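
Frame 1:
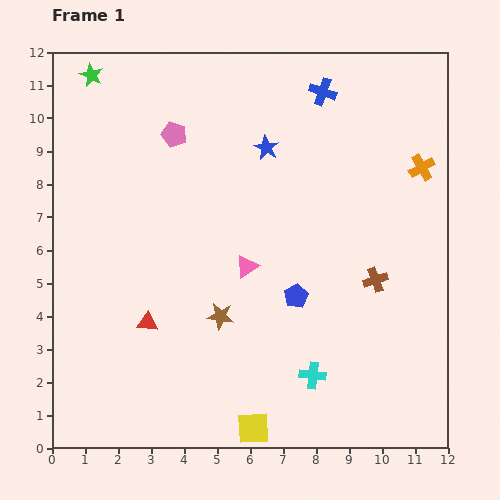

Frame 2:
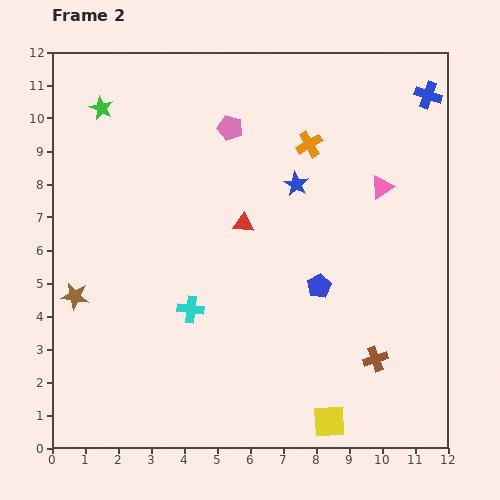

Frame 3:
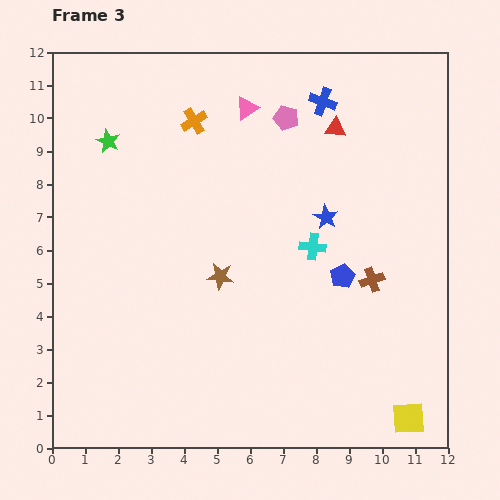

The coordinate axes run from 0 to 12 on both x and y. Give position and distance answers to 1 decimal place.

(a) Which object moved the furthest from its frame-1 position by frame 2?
the pink triangle

(moved 4.8; next 4.4)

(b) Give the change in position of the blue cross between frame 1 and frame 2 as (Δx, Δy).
(3.2, -0.1)

The blue cross was at (8.2, 10.8) in frame 1 and (11.4, 10.7) in frame 2.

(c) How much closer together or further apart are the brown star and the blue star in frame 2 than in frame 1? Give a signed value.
+2.2

Distance in frame 1: 5.3. Distance in frame 2: 7.5.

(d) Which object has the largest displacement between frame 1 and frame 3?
the red triangle

(moved 8.2; next 7.0)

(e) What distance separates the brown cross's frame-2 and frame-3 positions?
2.4

The brown cross moved from (9.8, 2.7) to (9.7, 5.1), a distance of √(0.1² + 2.4²) ≈ 2.4.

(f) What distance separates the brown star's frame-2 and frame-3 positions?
4.4

The brown star moved from (0.7, 4.6) to (5.1, 5.2), a distance of √(4.4² + 0.6²) ≈ 4.4.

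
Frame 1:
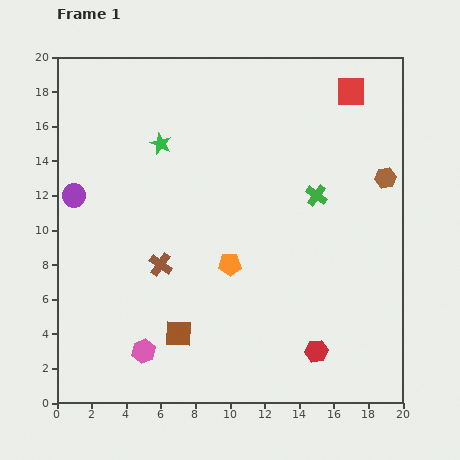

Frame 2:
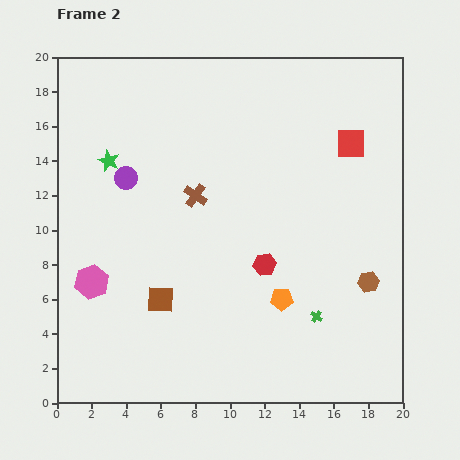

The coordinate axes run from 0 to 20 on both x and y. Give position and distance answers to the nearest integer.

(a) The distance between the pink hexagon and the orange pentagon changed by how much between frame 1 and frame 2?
+4

Distance in frame 1: 7. Distance in frame 2: 11.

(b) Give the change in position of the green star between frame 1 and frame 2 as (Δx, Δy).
(-3, -1)

The green star was at (6, 15) in frame 1 and (3, 14) in frame 2.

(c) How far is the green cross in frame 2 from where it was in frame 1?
7

The green cross moved from (15, 12) to (15, 5), a distance of √(0² + 7²) ≈ 7.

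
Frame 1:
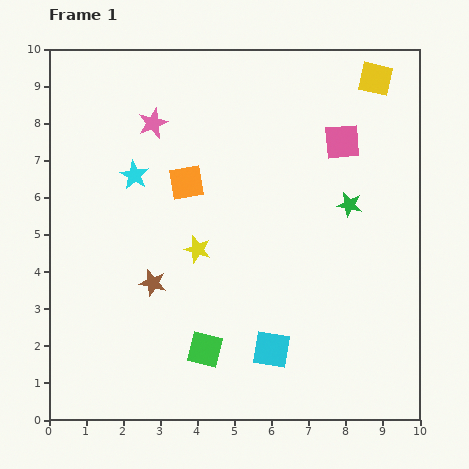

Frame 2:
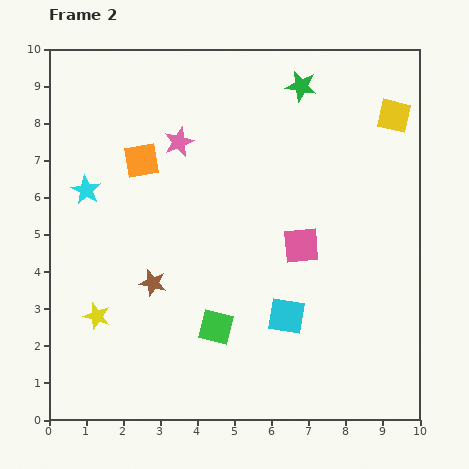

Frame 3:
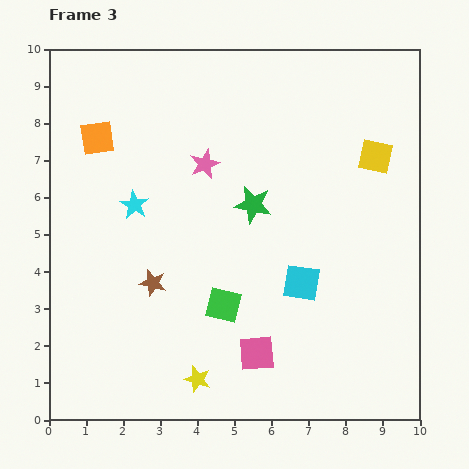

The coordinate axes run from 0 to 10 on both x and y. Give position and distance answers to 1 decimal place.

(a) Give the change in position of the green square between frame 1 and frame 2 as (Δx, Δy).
(0.3, 0.6)

The green square was at (4.2, 1.9) in frame 1 and (4.5, 2.5) in frame 2.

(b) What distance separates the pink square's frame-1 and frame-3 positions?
6.1

The pink square moved from (7.9, 7.5) to (5.6, 1.8), a distance of √(2.3² + 5.7²) ≈ 6.1.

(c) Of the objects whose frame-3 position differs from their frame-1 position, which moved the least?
the cyan star

(moved 0.8)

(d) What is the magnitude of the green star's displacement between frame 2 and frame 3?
3.5

The green star moved from (6.8, 9.0) to (5.5, 5.8), a distance of √(1.3² + 3.2²) ≈ 3.5.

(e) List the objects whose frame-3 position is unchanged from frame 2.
the brown star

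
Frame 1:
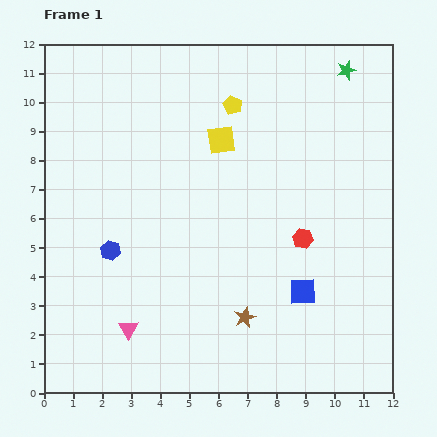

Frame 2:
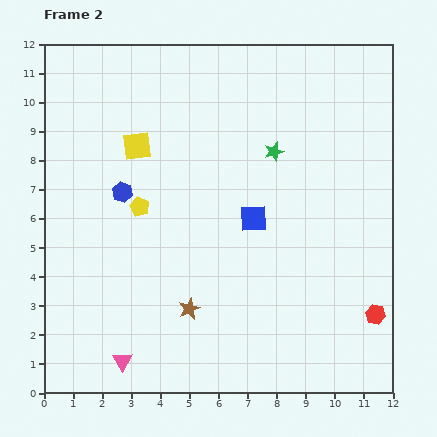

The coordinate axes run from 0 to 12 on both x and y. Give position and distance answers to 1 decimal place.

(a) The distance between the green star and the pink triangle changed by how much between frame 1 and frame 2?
-2.7

Distance in frame 1: 11.6. Distance in frame 2: 8.9.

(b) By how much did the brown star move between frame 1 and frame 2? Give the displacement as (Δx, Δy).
(-1.9, 0.3)

The brown star was at (6.9, 2.6) in frame 1 and (5.0, 2.9) in frame 2.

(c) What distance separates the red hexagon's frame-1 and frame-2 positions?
3.6

The red hexagon moved from (8.9, 5.3) to (11.4, 2.7), a distance of √(2.5² + 2.6²) ≈ 3.6.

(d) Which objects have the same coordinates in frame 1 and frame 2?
none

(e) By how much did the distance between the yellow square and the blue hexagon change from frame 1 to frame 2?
-3.7

Distance in frame 1: 5.4. Distance in frame 2: 1.7.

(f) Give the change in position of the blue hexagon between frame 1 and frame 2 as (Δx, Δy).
(0.4, 2.0)

The blue hexagon was at (2.3, 4.9) in frame 1 and (2.7, 6.9) in frame 2.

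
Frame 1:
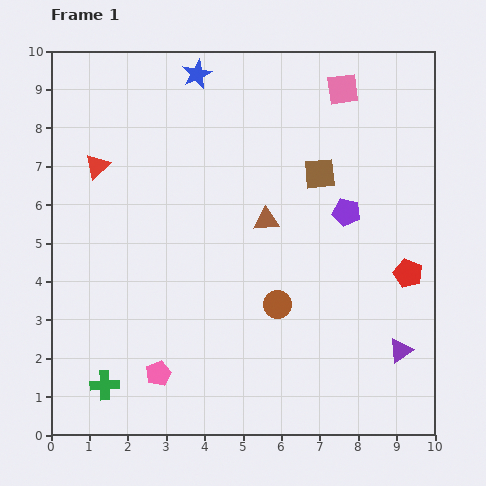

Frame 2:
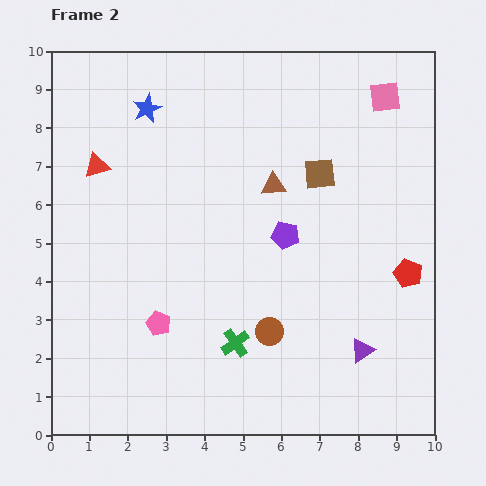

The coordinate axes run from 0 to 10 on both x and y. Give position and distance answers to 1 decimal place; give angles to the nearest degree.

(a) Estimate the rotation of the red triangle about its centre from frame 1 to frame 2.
26° clockwise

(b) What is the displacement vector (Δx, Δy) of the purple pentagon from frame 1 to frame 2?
(-1.6, -0.6)

The purple pentagon was at (7.7, 5.8) in frame 1 and (6.1, 5.2) in frame 2.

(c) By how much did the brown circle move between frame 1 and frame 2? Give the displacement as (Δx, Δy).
(-0.2, -0.7)

The brown circle was at (5.9, 3.4) in frame 1 and (5.7, 2.7) in frame 2.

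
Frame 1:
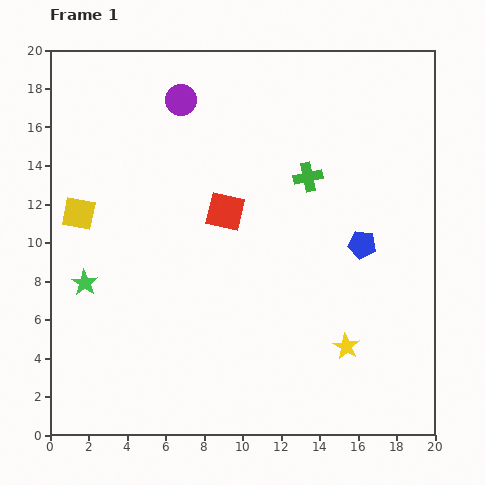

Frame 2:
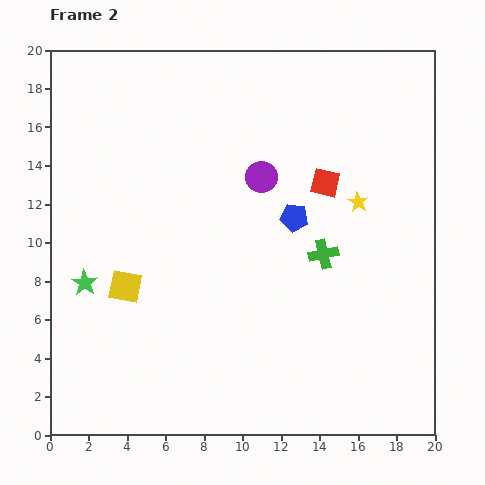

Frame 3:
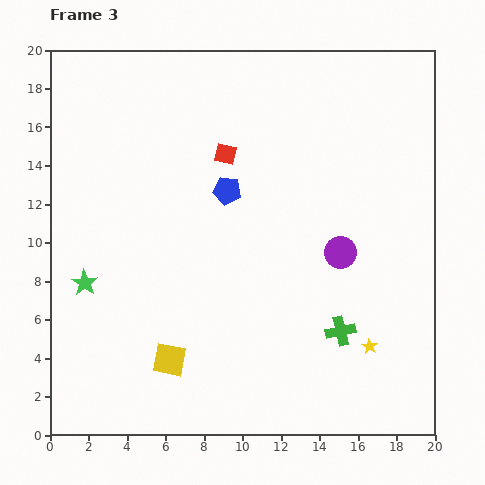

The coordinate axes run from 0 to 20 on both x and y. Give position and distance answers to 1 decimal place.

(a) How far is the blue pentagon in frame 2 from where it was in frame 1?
3.8

The blue pentagon moved from (16.2, 9.9) to (12.7, 11.3), a distance of √(3.5² + 1.4²) ≈ 3.8.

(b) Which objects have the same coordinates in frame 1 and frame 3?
the green star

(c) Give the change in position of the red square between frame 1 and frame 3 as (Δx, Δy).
(0.0, 3.0)

The red square was at (9.1, 11.6) in frame 1 and (9.1, 14.6) in frame 3.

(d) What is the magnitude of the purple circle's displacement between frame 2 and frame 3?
5.7

The purple circle moved from (11.0, 13.4) to (15.1, 9.5), a distance of √(4.1² + 3.9²) ≈ 5.7.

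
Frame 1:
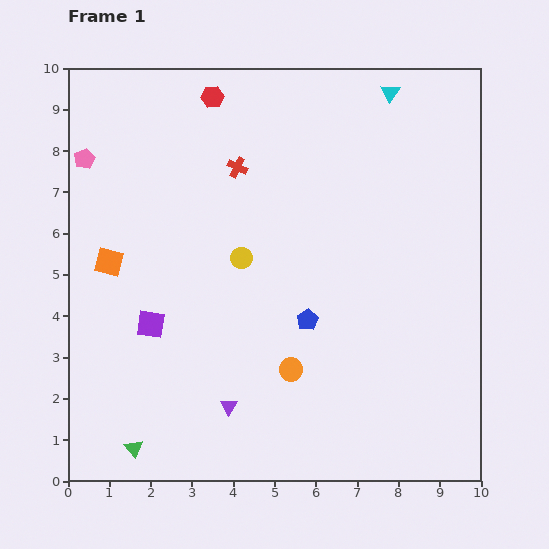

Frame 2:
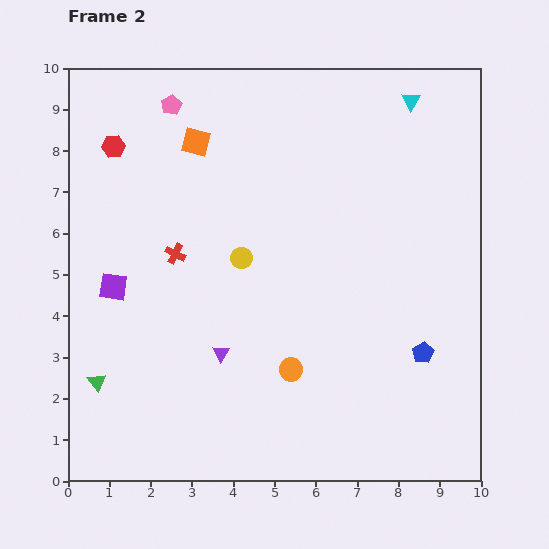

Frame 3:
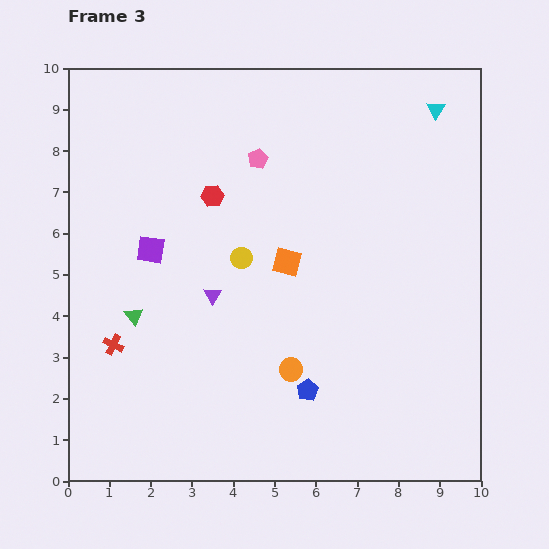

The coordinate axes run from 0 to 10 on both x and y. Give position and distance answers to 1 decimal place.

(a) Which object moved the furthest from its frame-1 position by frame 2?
the orange square

(moved 3.6; next 2.9)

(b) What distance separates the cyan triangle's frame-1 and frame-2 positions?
0.5

The cyan triangle moved from (7.8, 9.4) to (8.3, 9.2), a distance of √(0.5² + 0.2²) ≈ 0.5.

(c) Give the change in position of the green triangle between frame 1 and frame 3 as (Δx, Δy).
(0.0, 3.2)

The green triangle was at (1.6, 0.8) in frame 1 and (1.6, 4.0) in frame 3.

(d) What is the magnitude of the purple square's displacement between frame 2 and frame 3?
1.3

The purple square moved from (1.1, 4.7) to (2.0, 5.6), a distance of √(0.9² + 0.9²) ≈ 1.3.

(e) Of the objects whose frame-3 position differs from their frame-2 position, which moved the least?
the cyan triangle

(moved 0.6)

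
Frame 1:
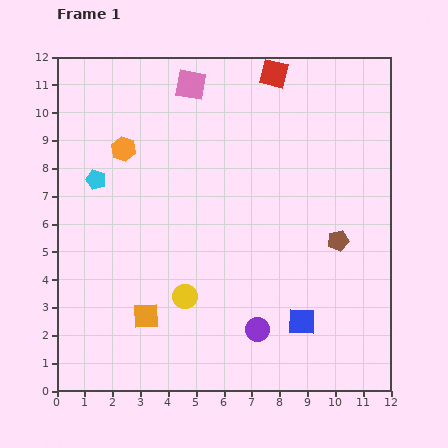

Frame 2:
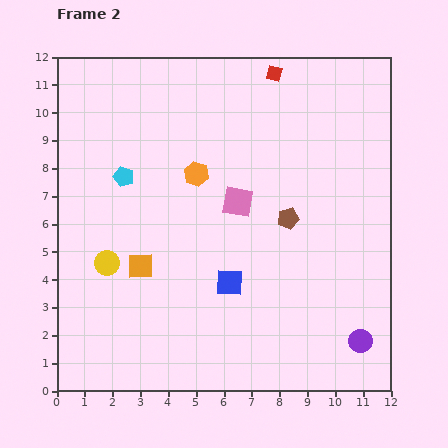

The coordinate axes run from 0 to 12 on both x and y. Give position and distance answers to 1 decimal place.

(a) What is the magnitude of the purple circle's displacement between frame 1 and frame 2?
3.7

The purple circle moved from (7.2, 2.2) to (10.9, 1.8), a distance of √(3.7² + 0.4²) ≈ 3.7.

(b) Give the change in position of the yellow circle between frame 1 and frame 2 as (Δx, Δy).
(-2.8, 1.2)

The yellow circle was at (4.6, 3.4) in frame 1 and (1.8, 4.6) in frame 2.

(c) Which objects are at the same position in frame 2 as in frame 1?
the red square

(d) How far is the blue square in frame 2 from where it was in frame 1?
3.0

The blue square moved from (8.8, 2.5) to (6.2, 3.9), a distance of √(2.6² + 1.4²) ≈ 3.0.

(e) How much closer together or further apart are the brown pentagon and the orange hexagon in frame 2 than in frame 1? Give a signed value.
-4.7

Distance in frame 1: 8.4. Distance in frame 2: 3.7.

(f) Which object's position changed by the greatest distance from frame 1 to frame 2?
the pink square

(moved 4.5; next 3.7)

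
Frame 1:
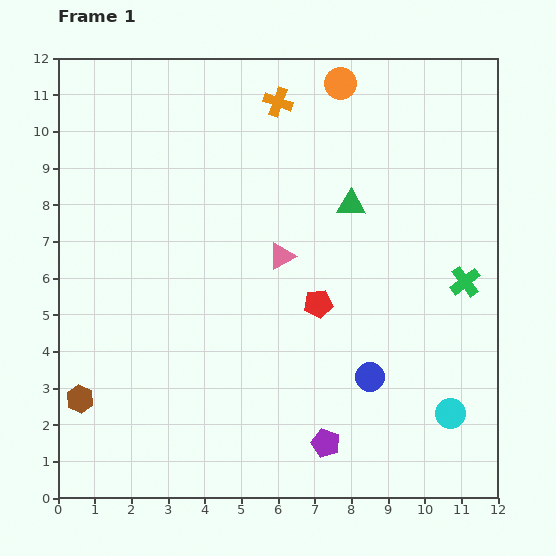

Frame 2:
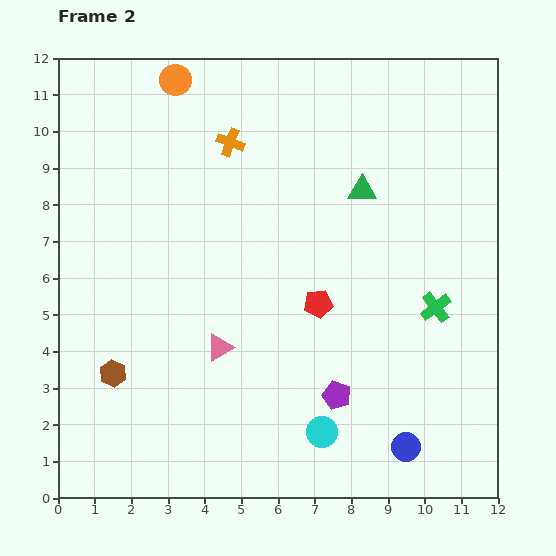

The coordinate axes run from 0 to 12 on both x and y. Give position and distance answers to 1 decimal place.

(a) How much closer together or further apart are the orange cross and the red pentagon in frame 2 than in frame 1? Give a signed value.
-0.6

Distance in frame 1: 5.6. Distance in frame 2: 5.0.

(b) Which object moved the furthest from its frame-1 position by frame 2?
the orange circle

(moved 4.5; next 3.5)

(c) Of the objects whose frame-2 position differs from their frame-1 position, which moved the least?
the green triangle

(moved 0.5)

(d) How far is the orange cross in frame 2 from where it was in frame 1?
1.7

The orange cross moved from (6.0, 10.8) to (4.7, 9.7), a distance of √(1.3² + 1.1²) ≈ 1.7.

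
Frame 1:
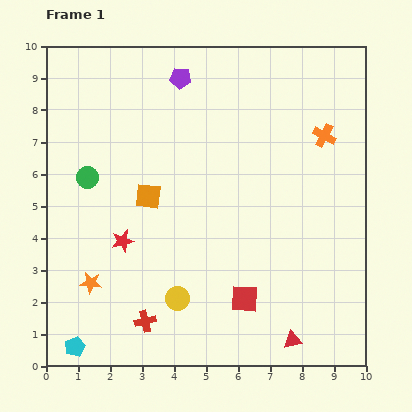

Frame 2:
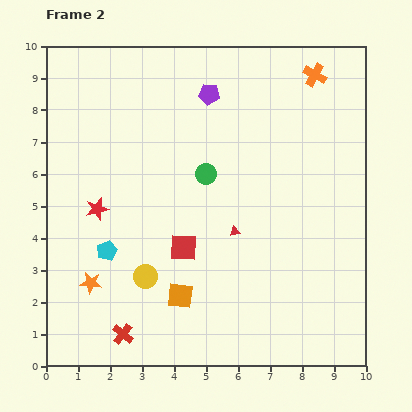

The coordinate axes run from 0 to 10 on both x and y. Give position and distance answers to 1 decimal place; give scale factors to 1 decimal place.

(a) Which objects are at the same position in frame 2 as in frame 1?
the orange star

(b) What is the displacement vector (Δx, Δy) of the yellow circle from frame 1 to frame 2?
(-1.0, 0.7)

The yellow circle was at (4.1, 2.1) in frame 1 and (3.1, 2.8) in frame 2.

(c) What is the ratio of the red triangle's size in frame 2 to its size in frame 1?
0.6×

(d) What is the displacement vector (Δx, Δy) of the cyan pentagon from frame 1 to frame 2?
(1.0, 3.0)

The cyan pentagon was at (0.9, 0.6) in frame 1 and (1.9, 3.6) in frame 2.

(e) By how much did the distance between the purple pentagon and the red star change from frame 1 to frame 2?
-0.4

Distance in frame 1: 5.4. Distance in frame 2: 5.0.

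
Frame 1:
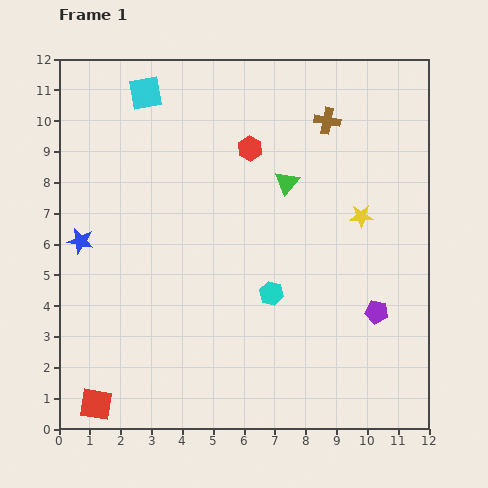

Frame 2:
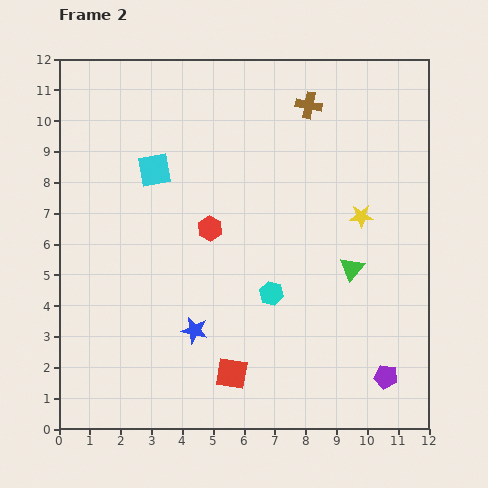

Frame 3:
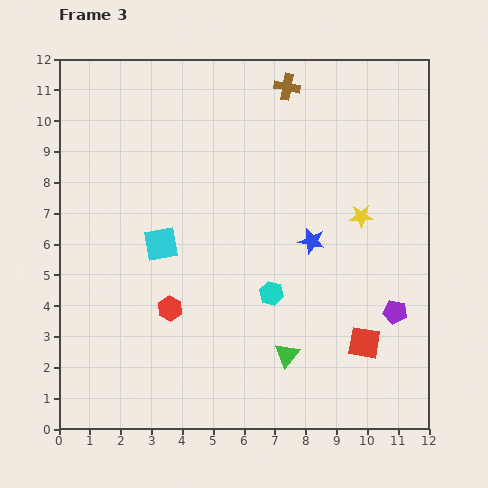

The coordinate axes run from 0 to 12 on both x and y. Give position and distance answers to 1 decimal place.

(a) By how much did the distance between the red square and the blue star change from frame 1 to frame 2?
-3.5

Distance in frame 1: 5.3. Distance in frame 2: 1.8.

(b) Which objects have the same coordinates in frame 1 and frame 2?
the yellow star, the cyan hexagon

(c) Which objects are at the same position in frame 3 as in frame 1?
the yellow star, the cyan hexagon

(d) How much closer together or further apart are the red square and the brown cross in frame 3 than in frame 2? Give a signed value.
-0.4

Distance in frame 2: 9.1. Distance in frame 3: 8.7.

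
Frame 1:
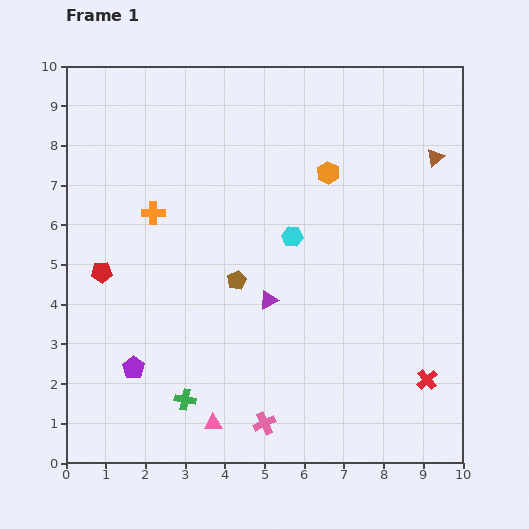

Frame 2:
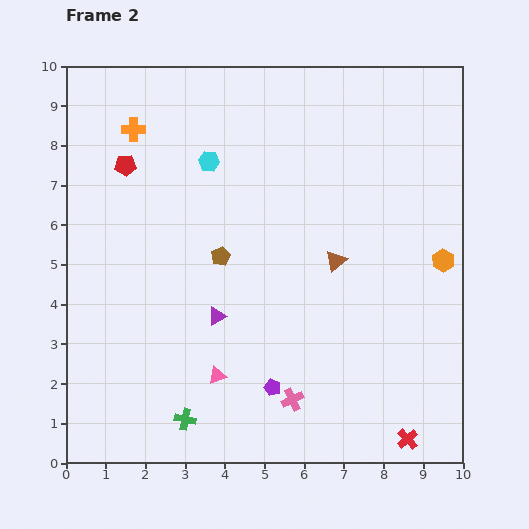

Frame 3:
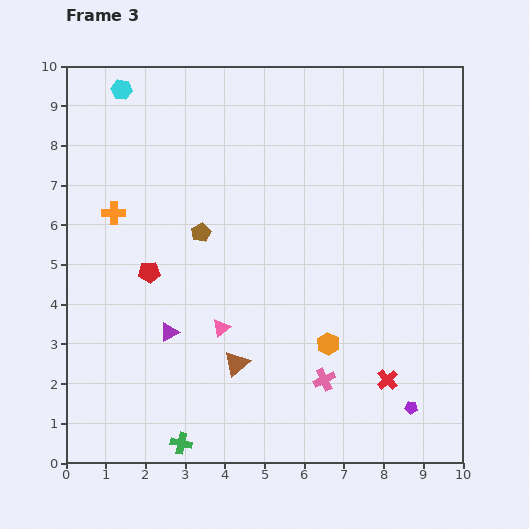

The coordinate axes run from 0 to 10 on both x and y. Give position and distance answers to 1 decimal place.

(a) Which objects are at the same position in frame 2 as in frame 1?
none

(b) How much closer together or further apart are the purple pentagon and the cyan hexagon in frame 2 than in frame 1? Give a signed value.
+0.7

Distance in frame 1: 5.2. Distance in frame 2: 5.9.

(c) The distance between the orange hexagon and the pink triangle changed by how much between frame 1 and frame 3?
-4.2

Distance in frame 1: 6.9. Distance in frame 3: 2.7.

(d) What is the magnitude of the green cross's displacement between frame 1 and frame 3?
1.1

The green cross moved from (3.0, 1.6) to (2.9, 0.5), a distance of √(0.1² + 1.1²) ≈ 1.1.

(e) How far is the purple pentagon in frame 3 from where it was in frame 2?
3.5

The purple pentagon moved from (5.2, 1.9) to (8.7, 1.4), a distance of √(3.5² + 0.5²) ≈ 3.5.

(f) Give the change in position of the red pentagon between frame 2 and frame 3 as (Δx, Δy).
(0.6, -2.7)

The red pentagon was at (1.5, 7.5) in frame 2 and (2.1, 4.8) in frame 3.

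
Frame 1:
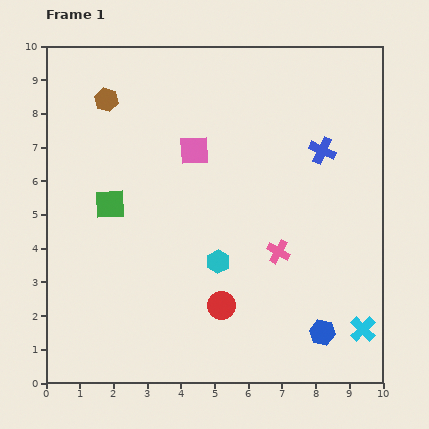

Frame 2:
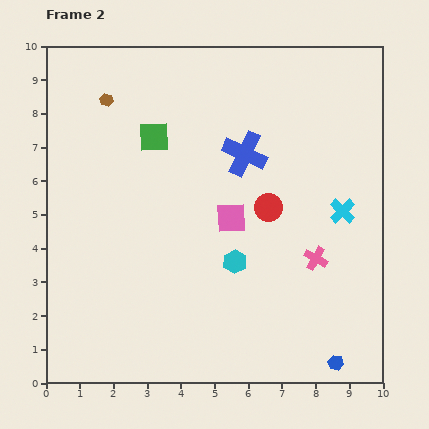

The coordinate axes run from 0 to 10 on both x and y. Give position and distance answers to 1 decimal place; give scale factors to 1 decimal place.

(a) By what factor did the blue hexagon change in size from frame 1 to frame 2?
0.6×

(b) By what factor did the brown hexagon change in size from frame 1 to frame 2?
0.6×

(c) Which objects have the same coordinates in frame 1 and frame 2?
the brown hexagon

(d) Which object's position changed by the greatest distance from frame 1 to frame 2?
the cyan cross

(moved 3.6; next 3.2)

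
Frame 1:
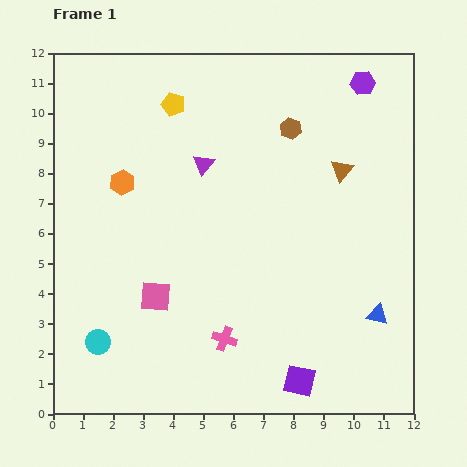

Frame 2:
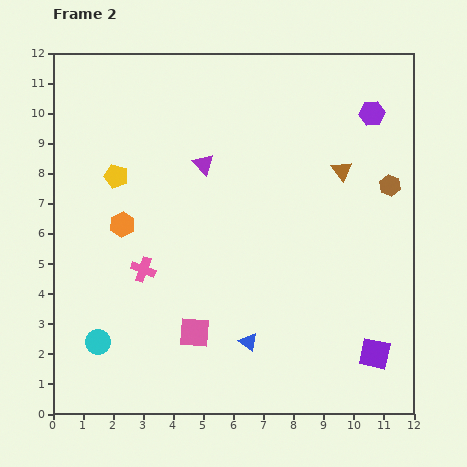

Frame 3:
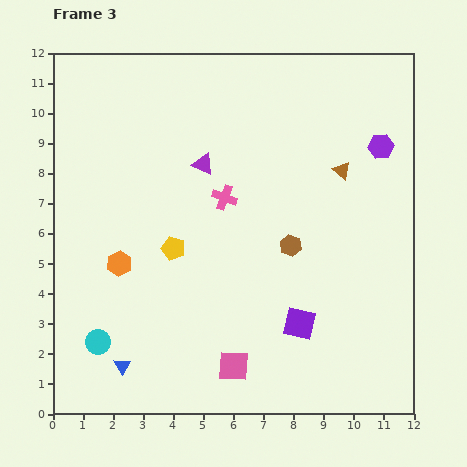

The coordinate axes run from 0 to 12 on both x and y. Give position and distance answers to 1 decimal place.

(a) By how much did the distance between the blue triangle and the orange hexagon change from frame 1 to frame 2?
-3.9

Distance in frame 1: 9.6. Distance in frame 2: 5.7.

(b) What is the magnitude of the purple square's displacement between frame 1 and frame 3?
1.9

The purple square moved from (8.2, 1.1) to (8.2, 3.0), a distance of √(0.0² + 1.9²) ≈ 1.9.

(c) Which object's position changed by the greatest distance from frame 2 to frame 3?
the blue triangle

(moved 4.3; next 3.9)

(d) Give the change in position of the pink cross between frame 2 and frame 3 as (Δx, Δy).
(2.7, 2.4)

The pink cross was at (3.0, 4.8) in frame 2 and (5.7, 7.2) in frame 3.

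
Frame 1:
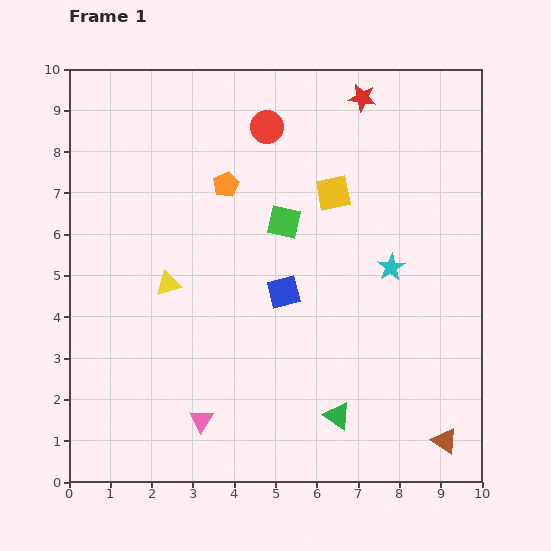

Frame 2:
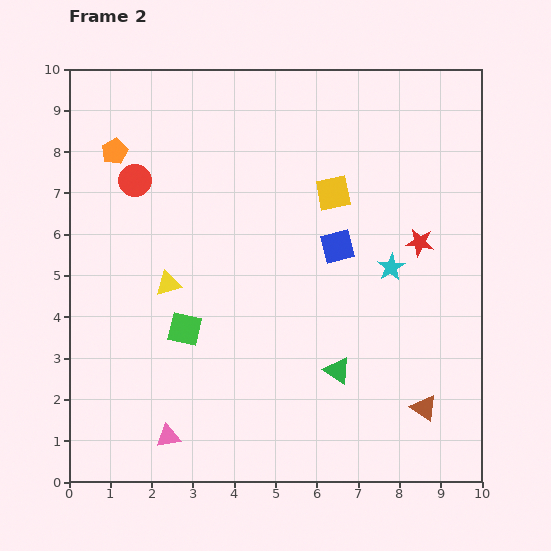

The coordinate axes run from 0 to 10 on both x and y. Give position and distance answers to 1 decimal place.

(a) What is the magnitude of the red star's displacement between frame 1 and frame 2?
3.8

The red star moved from (7.1, 9.3) to (8.5, 5.8), a distance of √(1.4² + 3.5²) ≈ 3.8.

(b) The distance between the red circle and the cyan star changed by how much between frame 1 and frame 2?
+2.0

Distance in frame 1: 4.5. Distance in frame 2: 6.5.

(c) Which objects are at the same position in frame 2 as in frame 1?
the yellow triangle, the yellow square, the cyan star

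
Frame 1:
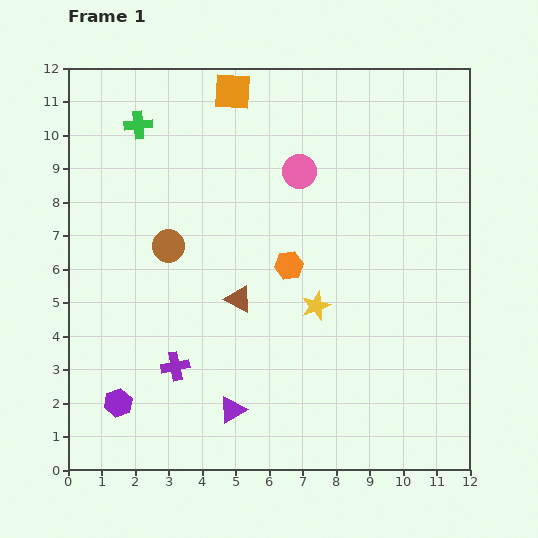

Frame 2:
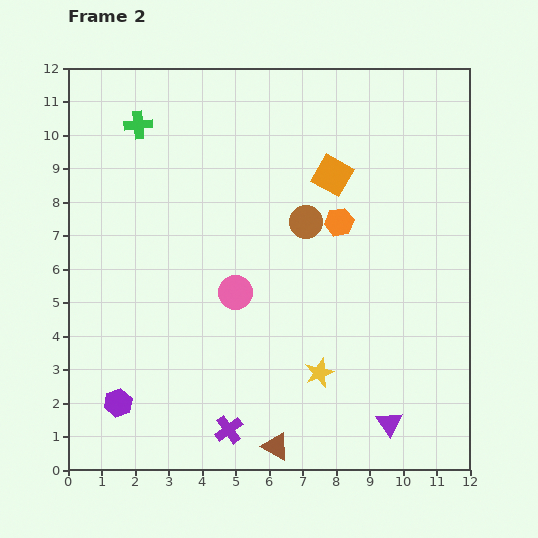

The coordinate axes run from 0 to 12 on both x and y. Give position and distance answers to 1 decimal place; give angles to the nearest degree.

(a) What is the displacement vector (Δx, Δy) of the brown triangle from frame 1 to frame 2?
(1.1, -4.4)

The brown triangle was at (5.1, 5.1) in frame 1 and (6.2, 0.7) in frame 2.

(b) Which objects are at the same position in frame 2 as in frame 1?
the green cross, the purple hexagon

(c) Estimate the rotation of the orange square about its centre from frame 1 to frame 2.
26° clockwise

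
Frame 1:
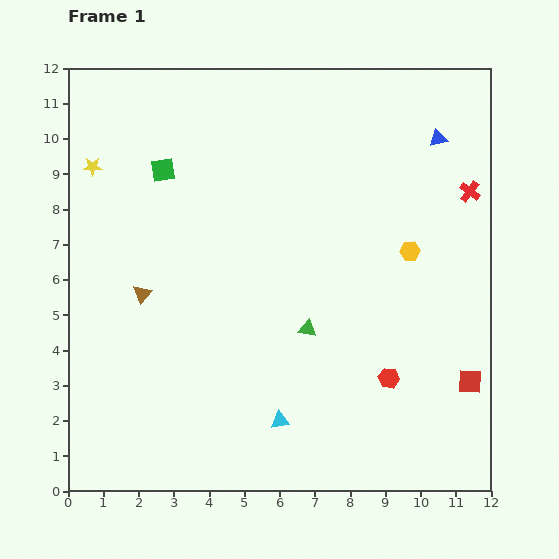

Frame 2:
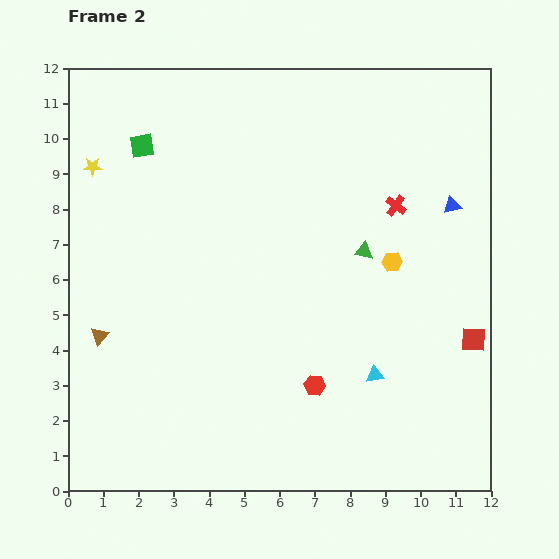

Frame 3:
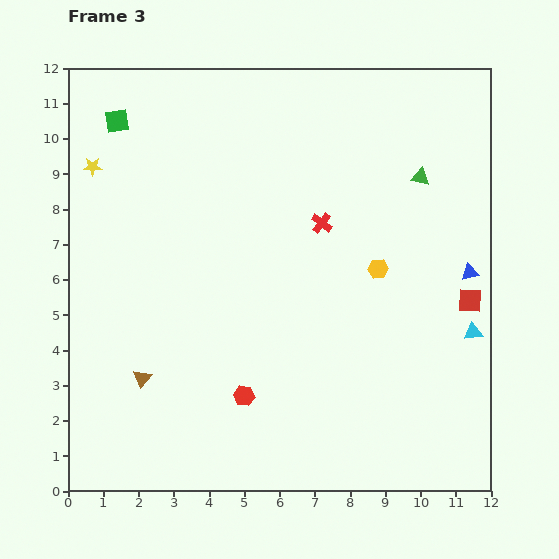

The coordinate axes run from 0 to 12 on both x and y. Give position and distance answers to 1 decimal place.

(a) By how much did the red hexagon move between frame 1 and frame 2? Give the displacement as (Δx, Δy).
(-2.1, -0.2)

The red hexagon was at (9.1, 3.2) in frame 1 and (7.0, 3.0) in frame 2.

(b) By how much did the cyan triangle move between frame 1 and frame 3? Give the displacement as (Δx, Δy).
(5.5, 2.5)

The cyan triangle was at (6.0, 2.0) in frame 1 and (11.5, 4.5) in frame 3.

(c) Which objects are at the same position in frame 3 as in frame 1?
the yellow star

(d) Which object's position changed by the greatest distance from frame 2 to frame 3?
the cyan triangle

(moved 3.0; next 2.6)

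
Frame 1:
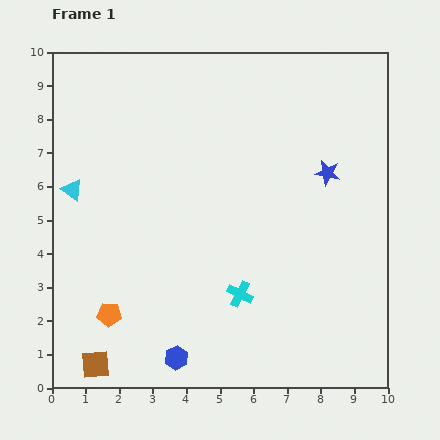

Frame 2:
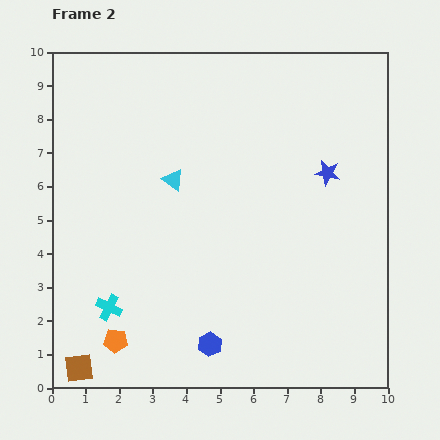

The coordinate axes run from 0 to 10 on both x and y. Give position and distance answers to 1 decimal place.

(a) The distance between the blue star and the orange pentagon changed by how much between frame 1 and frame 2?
+0.3

Distance in frame 1: 7.7. Distance in frame 2: 8.0.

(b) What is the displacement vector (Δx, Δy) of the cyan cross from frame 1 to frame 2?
(-3.9, -0.4)

The cyan cross was at (5.6, 2.8) in frame 1 and (1.7, 2.4) in frame 2.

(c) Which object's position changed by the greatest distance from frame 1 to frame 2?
the cyan cross

(moved 3.9; next 3.0)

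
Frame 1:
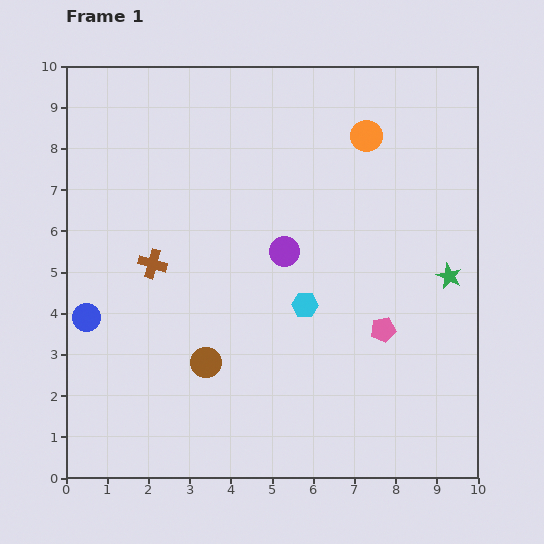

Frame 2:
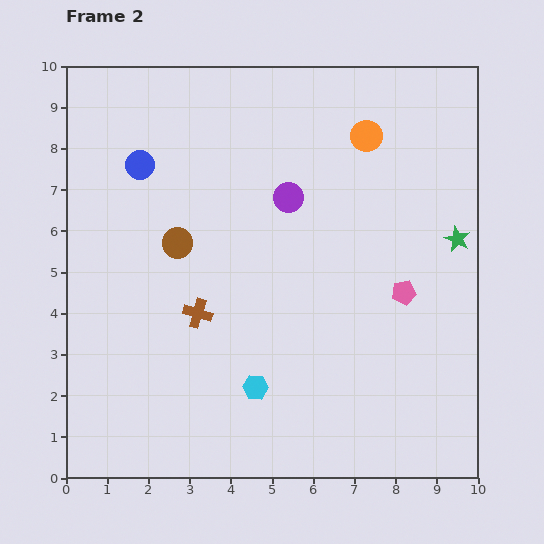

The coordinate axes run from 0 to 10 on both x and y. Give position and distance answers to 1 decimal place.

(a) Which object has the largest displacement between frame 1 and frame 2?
the blue circle

(moved 3.9; next 3.0)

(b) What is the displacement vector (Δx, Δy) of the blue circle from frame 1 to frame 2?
(1.3, 3.7)

The blue circle was at (0.5, 3.9) in frame 1 and (1.8, 7.6) in frame 2.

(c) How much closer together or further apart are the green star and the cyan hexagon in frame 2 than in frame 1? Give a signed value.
+2.5

Distance in frame 1: 3.6. Distance in frame 2: 6.1.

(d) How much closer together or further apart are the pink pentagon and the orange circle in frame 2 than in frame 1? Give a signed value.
-0.8

Distance in frame 1: 4.7. Distance in frame 2: 3.9.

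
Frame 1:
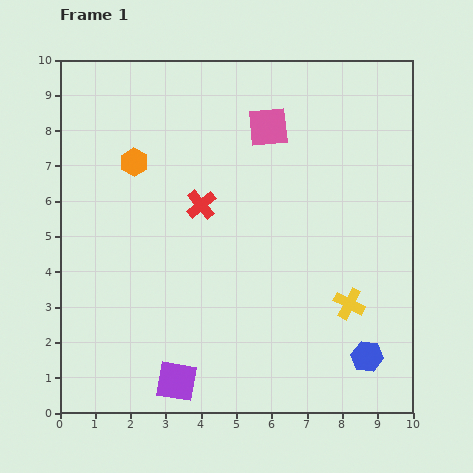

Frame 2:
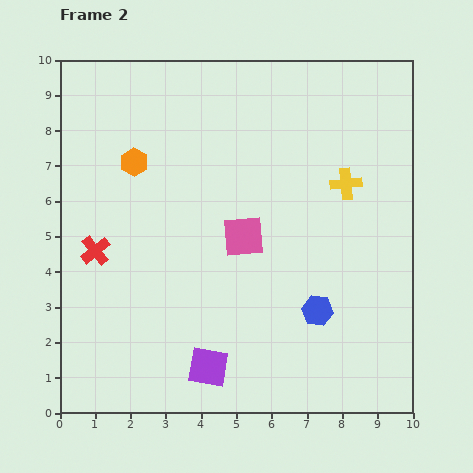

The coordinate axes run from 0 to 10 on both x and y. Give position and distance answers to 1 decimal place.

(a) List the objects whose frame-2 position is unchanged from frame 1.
the orange hexagon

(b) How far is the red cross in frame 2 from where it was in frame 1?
3.3

The red cross moved from (4.0, 5.9) to (1.0, 4.6), a distance of √(3.0² + 1.3²) ≈ 3.3.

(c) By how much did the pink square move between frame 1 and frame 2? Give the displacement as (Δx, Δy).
(-0.7, -3.1)

The pink square was at (5.9, 8.1) in frame 1 and (5.2, 5.0) in frame 2.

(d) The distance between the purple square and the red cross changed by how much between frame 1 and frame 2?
-0.4

Distance in frame 1: 5.0. Distance in frame 2: 4.6.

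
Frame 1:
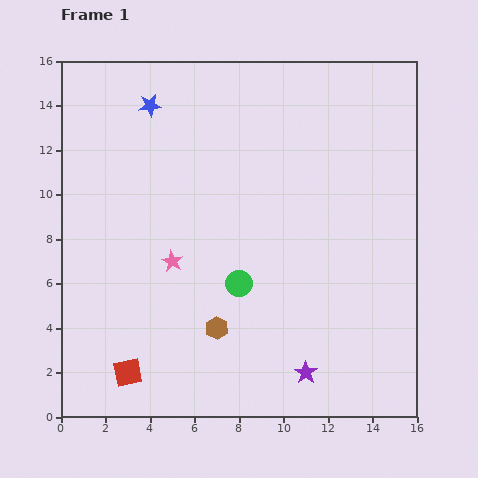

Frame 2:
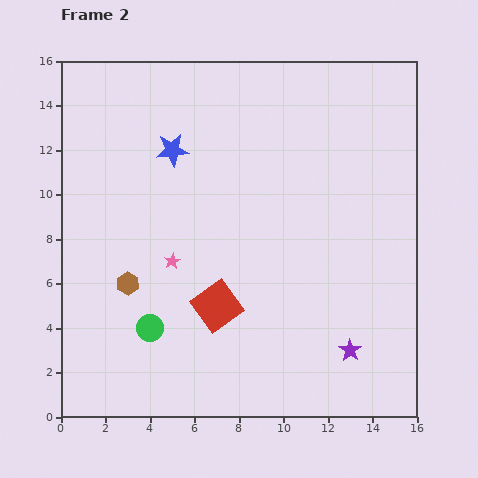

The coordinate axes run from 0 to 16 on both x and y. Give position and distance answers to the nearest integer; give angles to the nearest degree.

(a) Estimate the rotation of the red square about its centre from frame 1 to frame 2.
25° counter-clockwise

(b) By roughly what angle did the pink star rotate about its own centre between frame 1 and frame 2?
15° clockwise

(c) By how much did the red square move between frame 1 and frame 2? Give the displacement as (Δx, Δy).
(4, 3)

The red square was at (3, 2) in frame 1 and (7, 5) in frame 2.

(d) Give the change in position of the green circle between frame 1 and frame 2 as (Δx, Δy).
(-4, -2)

The green circle was at (8, 6) in frame 1 and (4, 4) in frame 2.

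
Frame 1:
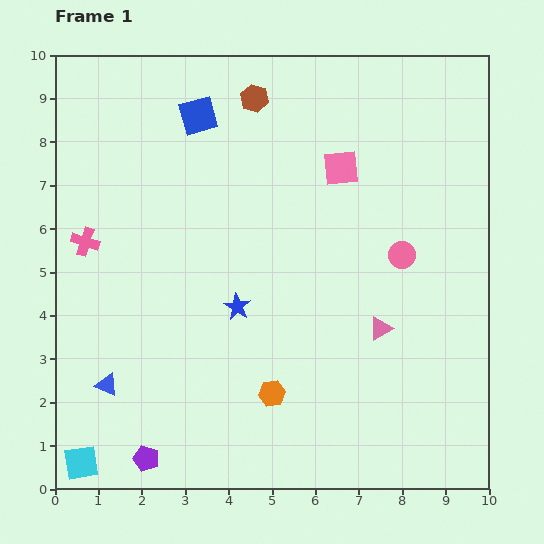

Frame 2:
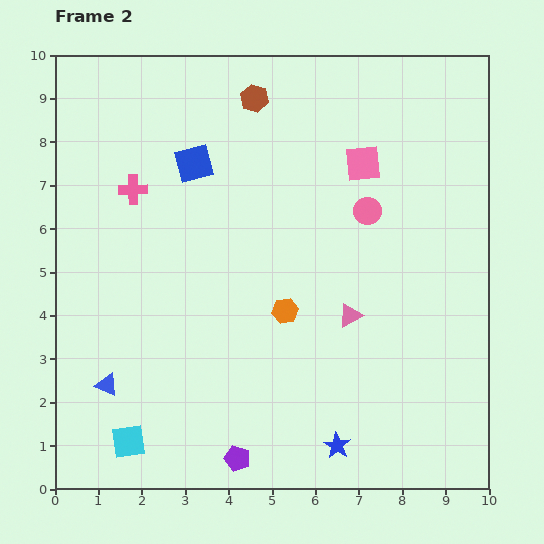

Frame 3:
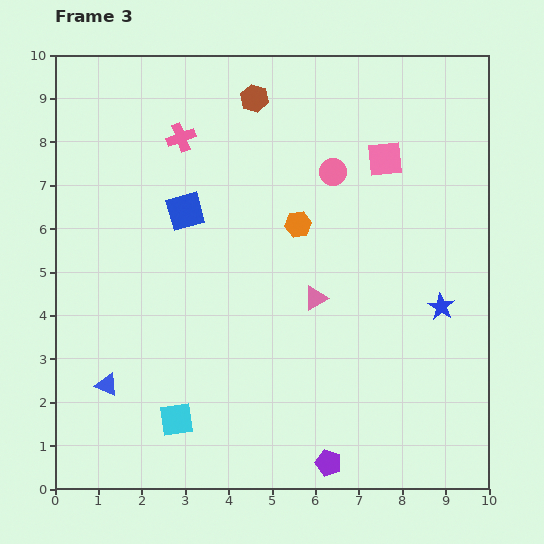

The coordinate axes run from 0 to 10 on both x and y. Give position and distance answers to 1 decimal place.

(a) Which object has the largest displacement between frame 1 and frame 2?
the blue star

(moved 3.9; next 2.1)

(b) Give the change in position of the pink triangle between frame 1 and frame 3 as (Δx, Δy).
(-1.5, 0.7)

The pink triangle was at (7.5, 3.7) in frame 1 and (6.0, 4.4) in frame 3.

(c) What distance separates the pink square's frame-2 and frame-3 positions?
0.5

The pink square moved from (7.1, 7.5) to (7.6, 7.6), a distance of √(0.5² + 0.1²) ≈ 0.5.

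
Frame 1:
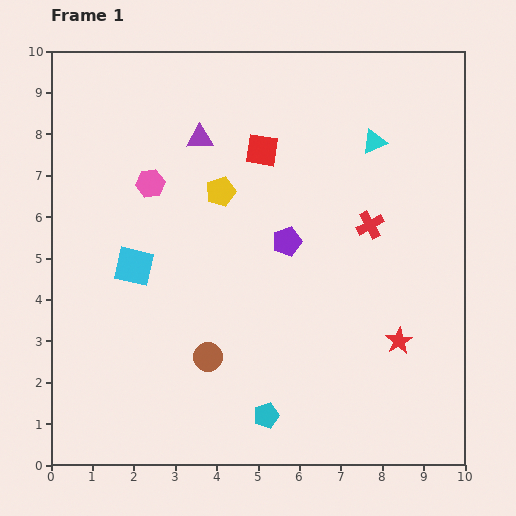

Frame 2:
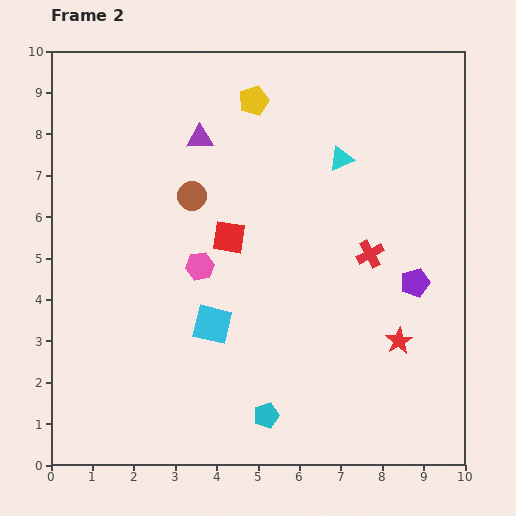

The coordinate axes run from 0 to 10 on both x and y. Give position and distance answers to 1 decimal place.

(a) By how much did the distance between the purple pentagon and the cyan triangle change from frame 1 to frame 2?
+0.3

Distance in frame 1: 3.2. Distance in frame 2: 3.5.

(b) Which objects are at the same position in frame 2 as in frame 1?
the red star, the cyan pentagon, the purple triangle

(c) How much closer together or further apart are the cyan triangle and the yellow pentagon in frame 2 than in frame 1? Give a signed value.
-1.4

Distance in frame 1: 3.9. Distance in frame 2: 2.5.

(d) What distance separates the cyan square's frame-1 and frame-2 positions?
2.4

The cyan square moved from (2.0, 4.8) to (3.9, 3.4), a distance of √(1.9² + 1.4²) ≈ 2.4.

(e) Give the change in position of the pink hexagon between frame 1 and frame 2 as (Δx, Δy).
(1.2, -2.0)

The pink hexagon was at (2.4, 6.8) in frame 1 and (3.6, 4.8) in frame 2.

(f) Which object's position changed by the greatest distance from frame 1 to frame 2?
the brown circle

(moved 3.9; next 3.3)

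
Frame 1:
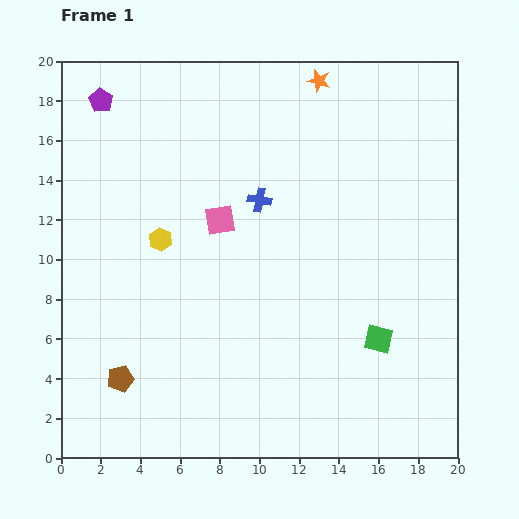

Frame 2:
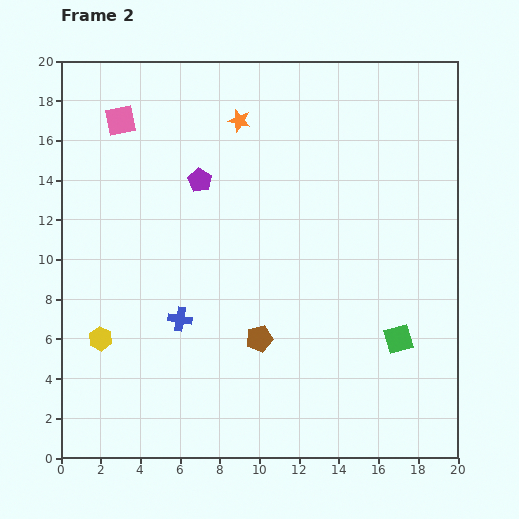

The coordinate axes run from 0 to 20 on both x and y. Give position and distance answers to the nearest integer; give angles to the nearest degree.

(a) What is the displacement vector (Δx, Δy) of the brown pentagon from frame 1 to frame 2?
(7, 2)

The brown pentagon was at (3, 4) in frame 1 and (10, 6) in frame 2.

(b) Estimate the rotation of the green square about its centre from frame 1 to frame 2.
29° counter-clockwise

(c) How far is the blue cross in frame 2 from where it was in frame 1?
7

The blue cross moved from (10, 13) to (6, 7), a distance of √(4² + 6²) ≈ 7.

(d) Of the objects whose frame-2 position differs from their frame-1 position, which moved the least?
the green square

(moved 1)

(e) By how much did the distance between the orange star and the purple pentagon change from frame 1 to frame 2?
-7

Distance in frame 1: 11. Distance in frame 2: 4.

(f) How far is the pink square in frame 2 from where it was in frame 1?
7

The pink square moved from (8, 12) to (3, 17), a distance of √(5² + 5²) ≈ 7.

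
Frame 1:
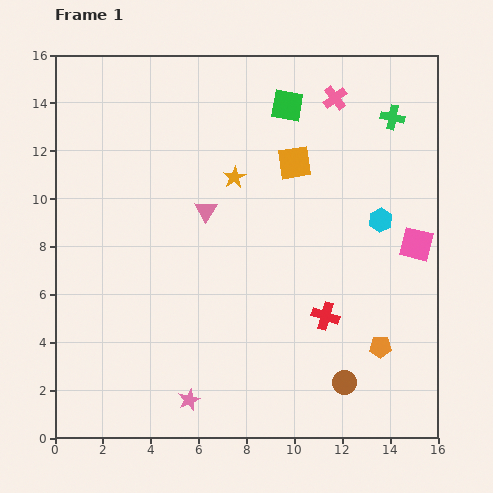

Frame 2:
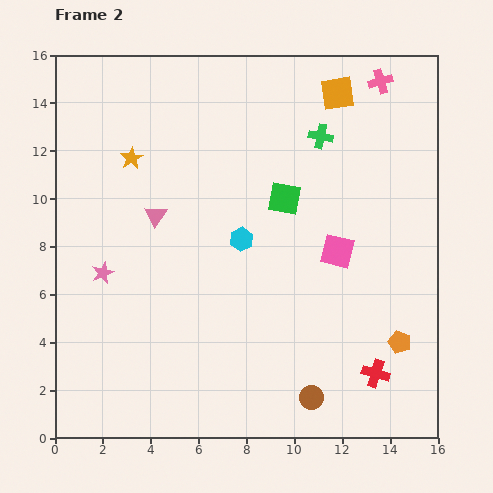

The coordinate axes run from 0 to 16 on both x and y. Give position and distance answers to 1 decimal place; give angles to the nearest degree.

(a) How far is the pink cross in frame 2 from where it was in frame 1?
2.0

The pink cross moved from (11.7, 14.2) to (13.6, 14.9), a distance of √(1.9² + 0.7²) ≈ 2.0.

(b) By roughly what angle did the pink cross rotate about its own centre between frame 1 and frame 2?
20° clockwise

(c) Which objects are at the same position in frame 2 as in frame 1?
none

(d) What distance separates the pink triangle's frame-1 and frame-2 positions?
2.1

The pink triangle moved from (6.3, 9.5) to (4.2, 9.3), a distance of √(2.1² + 0.2²) ≈ 2.1.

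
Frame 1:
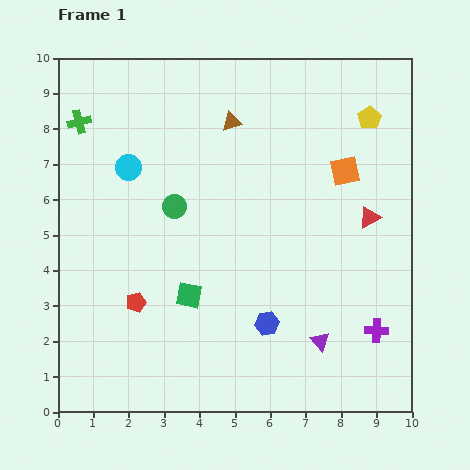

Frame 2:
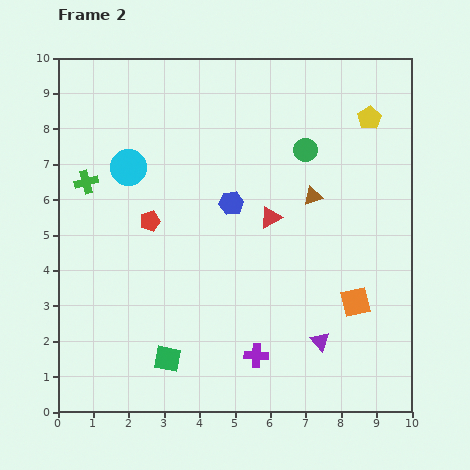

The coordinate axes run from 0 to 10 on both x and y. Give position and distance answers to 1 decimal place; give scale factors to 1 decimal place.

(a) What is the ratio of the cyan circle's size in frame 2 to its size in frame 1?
1.4×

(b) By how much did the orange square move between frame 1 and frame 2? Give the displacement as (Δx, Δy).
(0.3, -3.7)

The orange square was at (8.1, 6.8) in frame 1 and (8.4, 3.1) in frame 2.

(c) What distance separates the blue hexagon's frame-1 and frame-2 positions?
3.5

The blue hexagon moved from (5.9, 2.5) to (4.9, 5.9), a distance of √(1.0² + 3.4²) ≈ 3.5.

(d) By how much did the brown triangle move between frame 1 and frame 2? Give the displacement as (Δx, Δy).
(2.3, -2.1)

The brown triangle was at (4.9, 8.2) in frame 1 and (7.2, 6.1) in frame 2.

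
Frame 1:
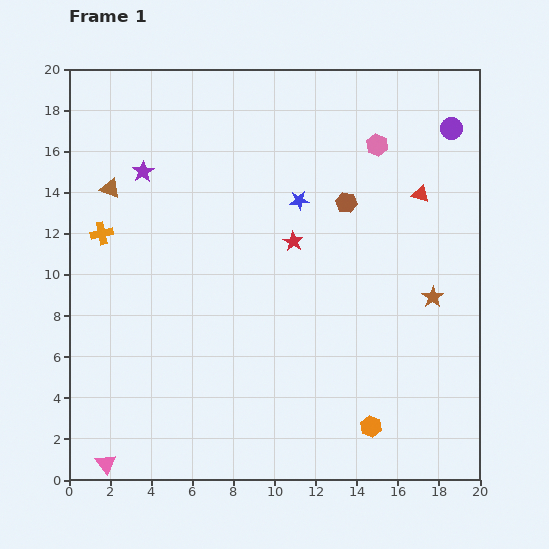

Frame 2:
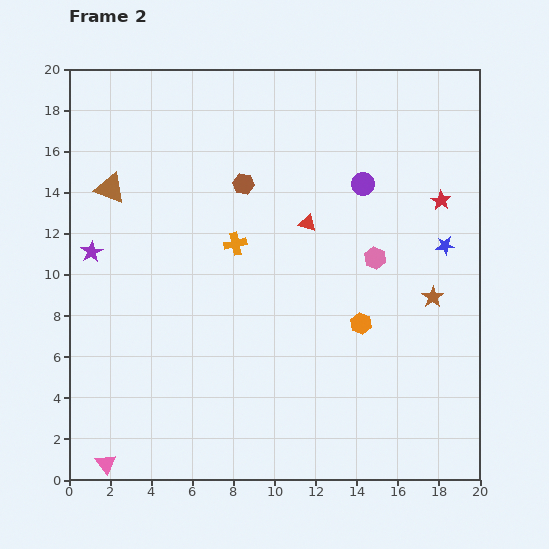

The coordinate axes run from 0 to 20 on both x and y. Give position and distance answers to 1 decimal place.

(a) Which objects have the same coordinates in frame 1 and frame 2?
the brown star, the pink triangle, the brown triangle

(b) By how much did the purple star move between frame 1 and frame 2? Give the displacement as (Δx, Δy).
(-2.5, -3.9)

The purple star was at (3.6, 15.0) in frame 1 and (1.1, 11.1) in frame 2.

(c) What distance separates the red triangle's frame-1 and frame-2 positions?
5.7

The red triangle moved from (17.1, 13.9) to (11.6, 12.5), a distance of √(5.5² + 1.4²) ≈ 5.7.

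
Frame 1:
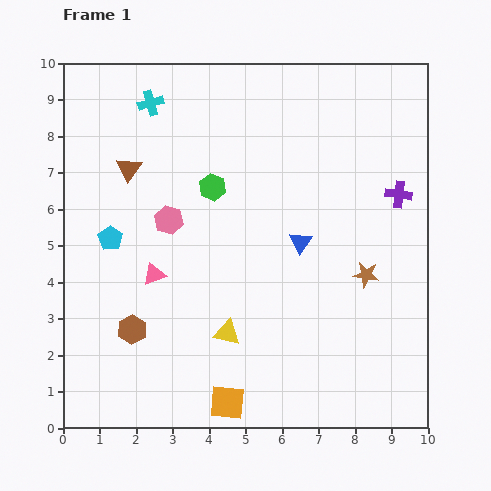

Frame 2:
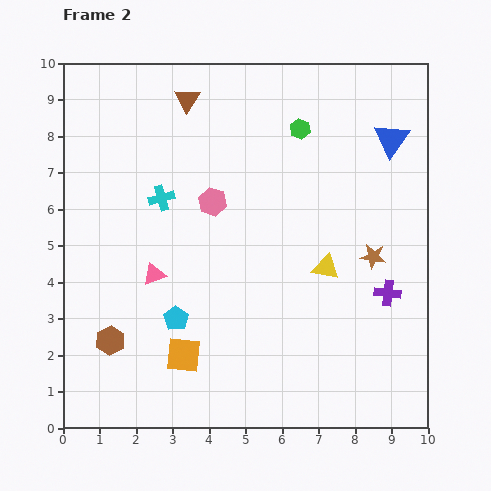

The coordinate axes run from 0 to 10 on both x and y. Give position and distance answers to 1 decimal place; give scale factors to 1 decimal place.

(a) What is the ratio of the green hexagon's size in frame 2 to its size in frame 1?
0.8×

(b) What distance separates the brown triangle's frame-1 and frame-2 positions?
2.5

The brown triangle moved from (1.8, 7.1) to (3.4, 9.0), a distance of √(1.6² + 1.9²) ≈ 2.5.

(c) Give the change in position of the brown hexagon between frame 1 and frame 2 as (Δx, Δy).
(-0.6, -0.3)

The brown hexagon was at (1.9, 2.7) in frame 1 and (1.3, 2.4) in frame 2.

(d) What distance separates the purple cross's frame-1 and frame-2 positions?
2.7

The purple cross moved from (9.2, 6.4) to (8.9, 3.7), a distance of √(0.3² + 2.7²) ≈ 2.7.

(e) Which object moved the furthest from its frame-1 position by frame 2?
the blue triangle

(moved 3.8; next 3.2)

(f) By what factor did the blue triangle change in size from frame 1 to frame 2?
1.6×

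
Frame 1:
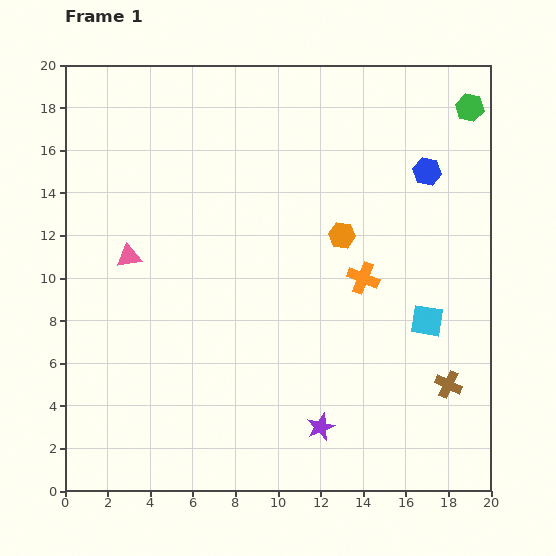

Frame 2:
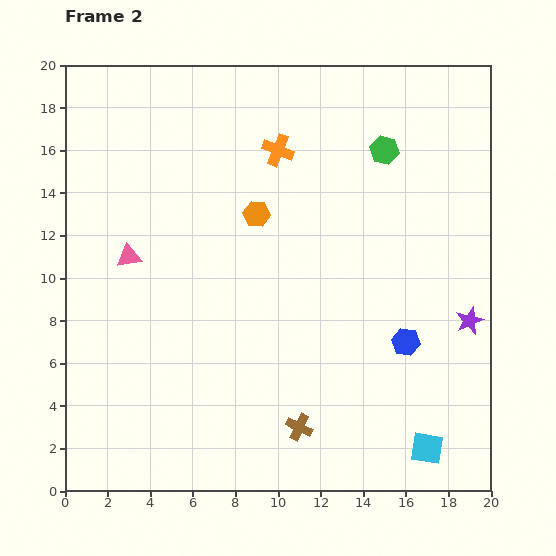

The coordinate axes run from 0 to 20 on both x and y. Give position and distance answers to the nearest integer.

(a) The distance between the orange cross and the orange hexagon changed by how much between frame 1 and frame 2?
+1

Distance in frame 1: 2. Distance in frame 2: 3.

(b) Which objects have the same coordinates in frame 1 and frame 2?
the pink triangle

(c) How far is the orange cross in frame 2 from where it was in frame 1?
7

The orange cross moved from (14, 10) to (10, 16), a distance of √(4² + 6²) ≈ 7.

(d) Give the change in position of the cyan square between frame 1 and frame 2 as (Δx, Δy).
(0, -6)

The cyan square was at (17, 8) in frame 1 and (17, 2) in frame 2.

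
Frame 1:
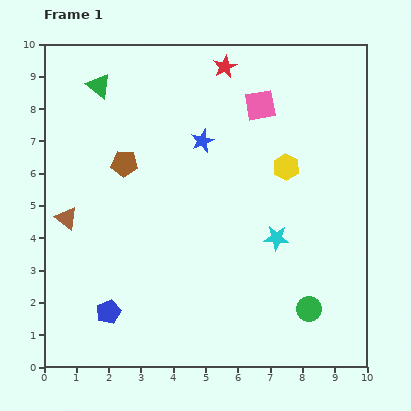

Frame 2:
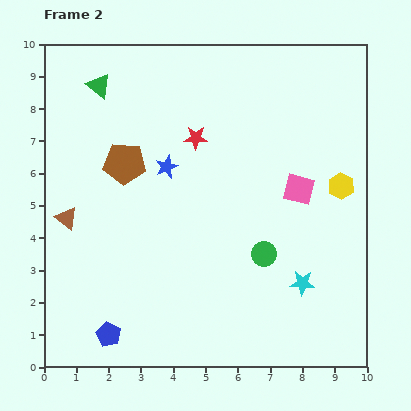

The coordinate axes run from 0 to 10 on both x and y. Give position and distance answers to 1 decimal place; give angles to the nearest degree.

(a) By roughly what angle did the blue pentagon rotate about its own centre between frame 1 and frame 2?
21° counter-clockwise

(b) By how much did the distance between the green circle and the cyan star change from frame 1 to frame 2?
-0.9

Distance in frame 1: 2.4. Distance in frame 2: 1.5.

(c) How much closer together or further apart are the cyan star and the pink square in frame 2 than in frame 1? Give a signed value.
-1.2

Distance in frame 1: 4.1. Distance in frame 2: 2.9.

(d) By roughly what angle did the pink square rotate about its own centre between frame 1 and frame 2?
23° clockwise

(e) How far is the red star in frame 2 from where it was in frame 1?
2.4

The red star moved from (5.6, 9.3) to (4.7, 7.1), a distance of √(0.9² + 2.2²) ≈ 2.4.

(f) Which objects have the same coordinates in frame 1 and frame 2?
the green triangle, the brown triangle, the brown pentagon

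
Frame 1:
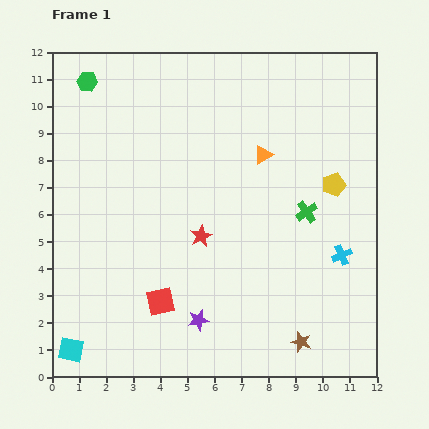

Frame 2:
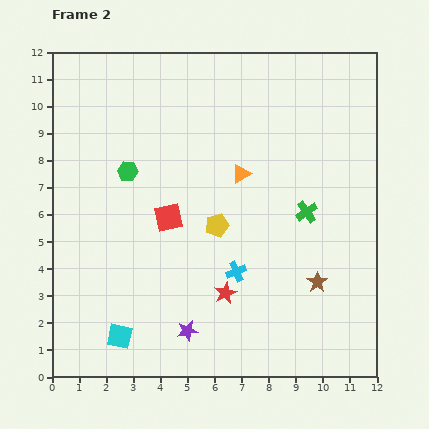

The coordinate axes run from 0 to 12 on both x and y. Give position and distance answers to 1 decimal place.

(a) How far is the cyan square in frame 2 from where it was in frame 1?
1.9

The cyan square moved from (0.7, 1.0) to (2.5, 1.5), a distance of √(1.8² + 0.5²) ≈ 1.9.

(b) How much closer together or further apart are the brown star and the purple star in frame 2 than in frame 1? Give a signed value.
+1.2

Distance in frame 1: 3.9. Distance in frame 2: 5.1.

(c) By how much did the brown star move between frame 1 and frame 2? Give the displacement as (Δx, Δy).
(0.6, 2.2)

The brown star was at (9.2, 1.3) in frame 1 and (9.8, 3.5) in frame 2.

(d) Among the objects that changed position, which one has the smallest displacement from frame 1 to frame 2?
the purple star

(moved 0.6)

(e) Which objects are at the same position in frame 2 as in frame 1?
the green cross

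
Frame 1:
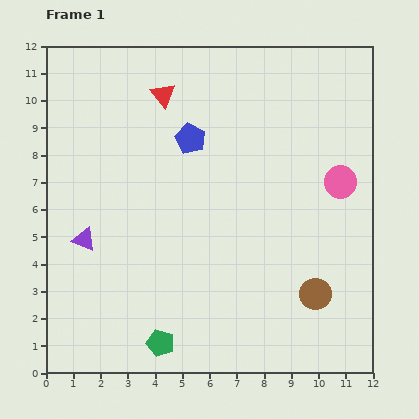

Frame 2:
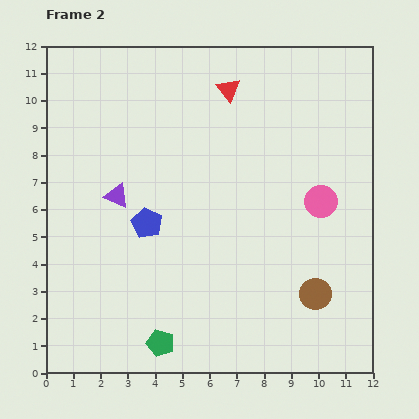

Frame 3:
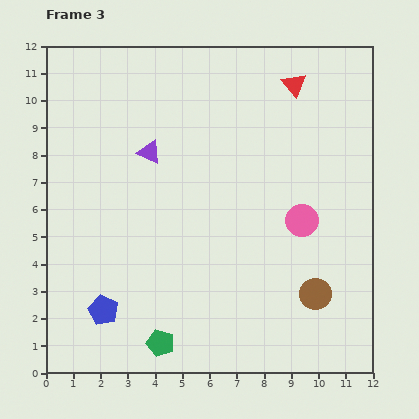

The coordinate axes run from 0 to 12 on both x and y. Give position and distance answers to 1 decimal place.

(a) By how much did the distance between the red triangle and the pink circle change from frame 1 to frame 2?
-1.9

Distance in frame 1: 7.2. Distance in frame 2: 5.3.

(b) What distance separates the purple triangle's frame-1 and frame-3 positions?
4.0

The purple triangle moved from (1.4, 4.9) to (3.8, 8.1), a distance of √(2.4² + 3.2²) ≈ 4.0.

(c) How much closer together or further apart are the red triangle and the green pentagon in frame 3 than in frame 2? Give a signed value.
+1.1

Distance in frame 2: 9.6. Distance in frame 3: 10.7.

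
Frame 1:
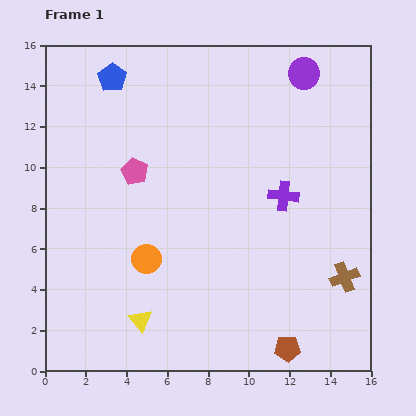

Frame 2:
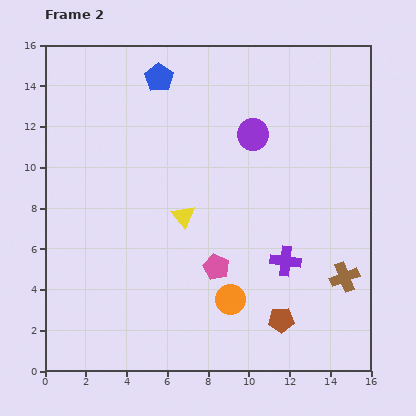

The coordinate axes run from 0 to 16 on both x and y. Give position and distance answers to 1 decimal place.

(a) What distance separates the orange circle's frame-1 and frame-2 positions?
4.6

The orange circle moved from (5.0, 5.5) to (9.1, 3.5), a distance of √(4.1² + 2.0²) ≈ 4.6.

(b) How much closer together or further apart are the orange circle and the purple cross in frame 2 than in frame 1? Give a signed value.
-4.1

Distance in frame 1: 7.4. Distance in frame 2: 3.3.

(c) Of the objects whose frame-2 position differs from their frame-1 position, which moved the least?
the brown pentagon

(moved 1.4)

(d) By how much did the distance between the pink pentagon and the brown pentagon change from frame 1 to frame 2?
-7.4

Distance in frame 1: 11.5. Distance in frame 2: 4.1.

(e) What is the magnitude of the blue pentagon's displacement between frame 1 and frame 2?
2.3

The blue pentagon moved from (3.3, 14.4) to (5.6, 14.4), a distance of √(2.3² + 0.0²) ≈ 2.3.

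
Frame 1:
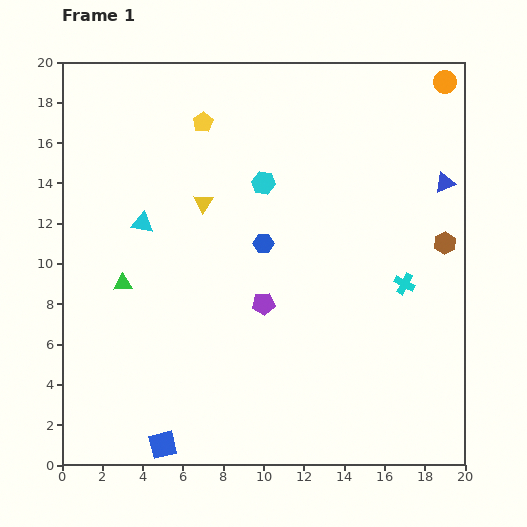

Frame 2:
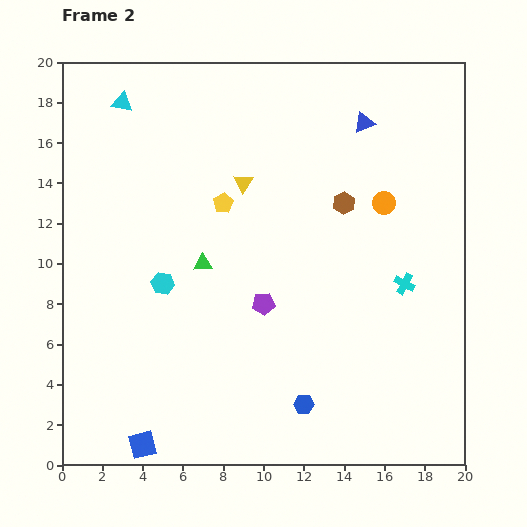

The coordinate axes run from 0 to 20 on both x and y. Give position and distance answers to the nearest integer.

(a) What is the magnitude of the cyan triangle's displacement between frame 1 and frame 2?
6

The cyan triangle moved from (4, 12) to (3, 18), a distance of √(1² + 6²) ≈ 6.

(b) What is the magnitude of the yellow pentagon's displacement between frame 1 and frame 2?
4

The yellow pentagon moved from (7, 17) to (8, 13), a distance of √(1² + 4²) ≈ 4.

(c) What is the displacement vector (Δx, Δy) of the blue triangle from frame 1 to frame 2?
(-4, 3)

The blue triangle was at (19, 14) in frame 1 and (15, 17) in frame 2.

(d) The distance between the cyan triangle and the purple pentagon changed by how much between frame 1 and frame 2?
+5

Distance in frame 1: 7. Distance in frame 2: 12.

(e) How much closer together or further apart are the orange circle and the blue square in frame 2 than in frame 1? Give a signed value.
-6

Distance in frame 1: 23. Distance in frame 2: 17.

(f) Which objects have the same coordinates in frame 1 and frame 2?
the purple pentagon, the cyan cross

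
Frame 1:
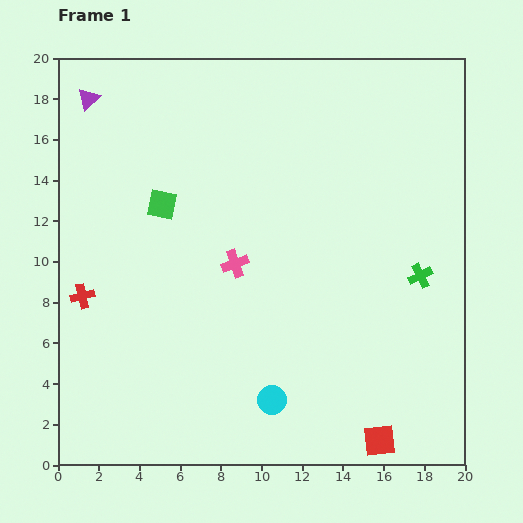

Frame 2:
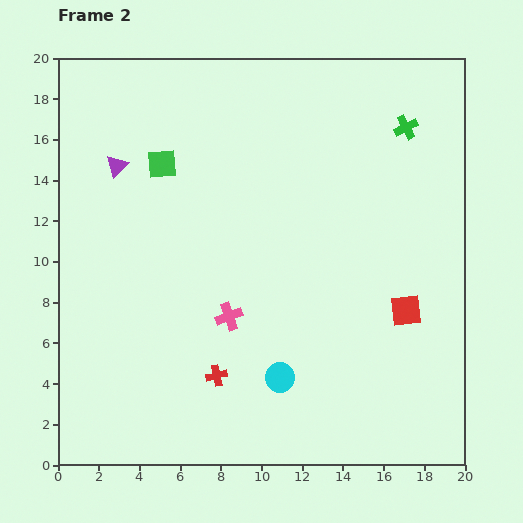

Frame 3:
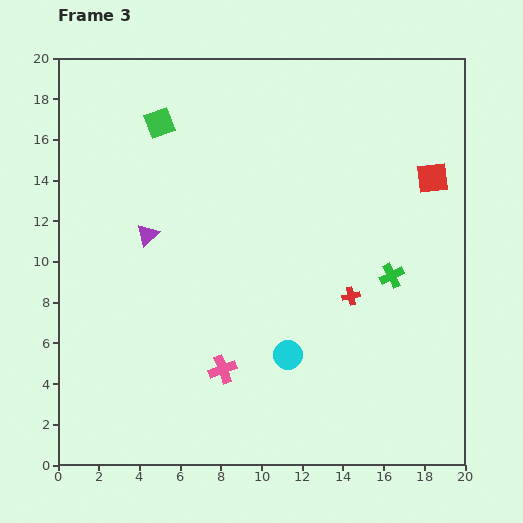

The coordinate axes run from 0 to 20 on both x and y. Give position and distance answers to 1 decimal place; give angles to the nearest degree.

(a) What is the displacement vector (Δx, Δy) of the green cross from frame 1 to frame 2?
(-0.7, 7.3)

The green cross was at (17.8, 9.3) in frame 1 and (17.1, 16.6) in frame 2.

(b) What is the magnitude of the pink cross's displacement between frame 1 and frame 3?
5.2

The pink cross moved from (8.7, 9.9) to (8.1, 4.7), a distance of √(0.6² + 5.2²) ≈ 5.2.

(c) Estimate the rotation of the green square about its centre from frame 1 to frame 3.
33° counter-clockwise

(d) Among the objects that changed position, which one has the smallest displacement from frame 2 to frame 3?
the cyan circle

(moved 1.2)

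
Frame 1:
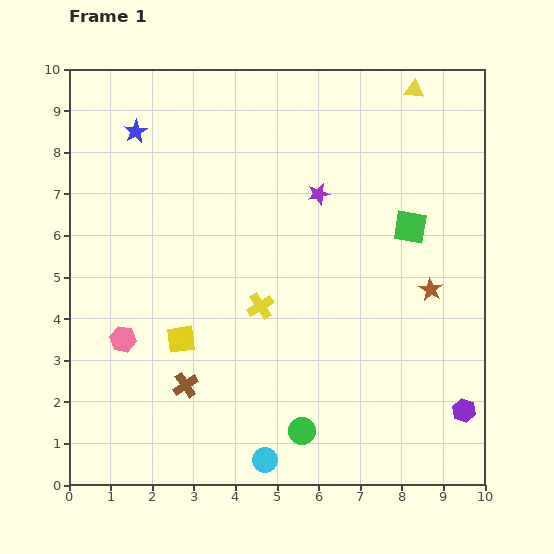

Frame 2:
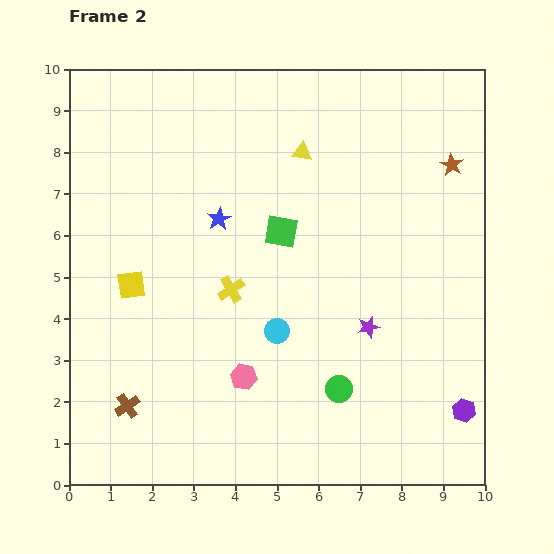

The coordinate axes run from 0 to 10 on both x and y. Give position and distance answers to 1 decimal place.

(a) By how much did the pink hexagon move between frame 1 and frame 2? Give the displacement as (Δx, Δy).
(2.9, -0.9)

The pink hexagon was at (1.3, 3.5) in frame 1 and (4.2, 2.6) in frame 2.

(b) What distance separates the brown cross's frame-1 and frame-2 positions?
1.5

The brown cross moved from (2.8, 2.4) to (1.4, 1.9), a distance of √(1.4² + 0.5²) ≈ 1.5.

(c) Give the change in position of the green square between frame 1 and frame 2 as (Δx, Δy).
(-3.1, -0.1)

The green square was at (8.2, 6.2) in frame 1 and (5.1, 6.1) in frame 2.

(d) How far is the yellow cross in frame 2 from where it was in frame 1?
0.8

The yellow cross moved from (4.6, 4.3) to (3.9, 4.7), a distance of √(0.7² + 0.4²) ≈ 0.8.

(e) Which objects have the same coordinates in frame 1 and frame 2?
the purple hexagon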